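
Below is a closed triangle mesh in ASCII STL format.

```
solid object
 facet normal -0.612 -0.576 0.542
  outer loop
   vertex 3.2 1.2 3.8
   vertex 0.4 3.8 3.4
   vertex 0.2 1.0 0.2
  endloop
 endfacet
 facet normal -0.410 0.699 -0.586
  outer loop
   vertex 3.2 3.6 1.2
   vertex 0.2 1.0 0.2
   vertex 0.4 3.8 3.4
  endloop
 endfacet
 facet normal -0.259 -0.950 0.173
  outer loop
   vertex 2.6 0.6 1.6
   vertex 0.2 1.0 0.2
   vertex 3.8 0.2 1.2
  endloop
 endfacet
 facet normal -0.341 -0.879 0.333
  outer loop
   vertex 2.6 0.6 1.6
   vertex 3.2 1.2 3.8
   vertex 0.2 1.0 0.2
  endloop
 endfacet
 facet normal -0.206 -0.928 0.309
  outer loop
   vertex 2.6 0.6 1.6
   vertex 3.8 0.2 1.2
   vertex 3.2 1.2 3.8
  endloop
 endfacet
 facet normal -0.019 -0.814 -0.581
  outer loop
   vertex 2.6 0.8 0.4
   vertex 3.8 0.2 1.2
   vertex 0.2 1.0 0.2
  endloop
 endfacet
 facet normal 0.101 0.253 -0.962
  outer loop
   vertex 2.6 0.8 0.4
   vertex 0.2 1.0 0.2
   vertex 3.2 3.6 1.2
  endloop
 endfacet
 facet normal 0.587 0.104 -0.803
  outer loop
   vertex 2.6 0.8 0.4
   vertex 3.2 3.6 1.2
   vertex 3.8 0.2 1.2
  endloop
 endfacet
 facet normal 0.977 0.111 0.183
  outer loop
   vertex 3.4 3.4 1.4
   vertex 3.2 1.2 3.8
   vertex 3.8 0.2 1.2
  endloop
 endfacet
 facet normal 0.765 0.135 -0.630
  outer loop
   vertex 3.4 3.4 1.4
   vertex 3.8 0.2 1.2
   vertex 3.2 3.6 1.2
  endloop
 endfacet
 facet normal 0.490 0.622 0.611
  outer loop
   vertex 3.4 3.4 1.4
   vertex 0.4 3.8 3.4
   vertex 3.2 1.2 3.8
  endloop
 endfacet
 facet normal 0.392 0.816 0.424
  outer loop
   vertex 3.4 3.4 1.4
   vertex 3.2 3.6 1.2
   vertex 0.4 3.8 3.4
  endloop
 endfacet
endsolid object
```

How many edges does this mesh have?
18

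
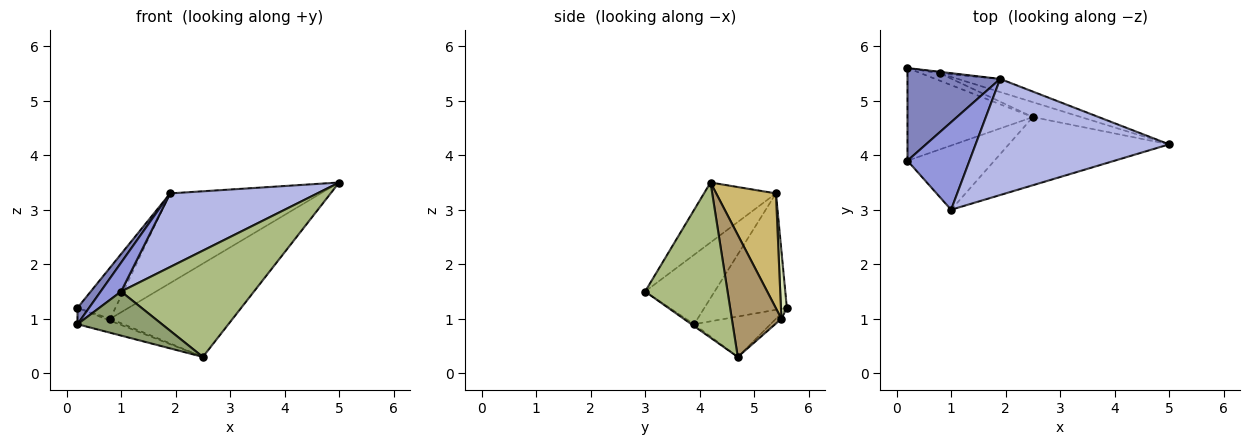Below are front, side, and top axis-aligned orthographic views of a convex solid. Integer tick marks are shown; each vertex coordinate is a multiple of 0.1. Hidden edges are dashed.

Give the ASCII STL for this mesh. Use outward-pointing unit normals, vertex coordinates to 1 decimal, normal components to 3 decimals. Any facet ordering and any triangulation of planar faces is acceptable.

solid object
 facet normal -0.302 0.166 -0.939
  outer loop
   vertex 2.5 4.7 0.3
   vertex 0.2 3.9 0.9
   vertex 0.2 5.6 1.2
  endloop
 endfacet
 facet normal -0.778 -0.109 0.619
  outer loop
   vertex 1.9 5.4 3.3
   vertex 0.2 5.6 1.2
   vertex 0.2 3.9 0.9
  endloop
 endfacet
 facet normal -0.729 -0.214 0.650
  outer loop
   vertex 1.0 3.0 1.5
   vertex 1.9 5.4 3.3
   vertex 0.2 3.9 0.9
  endloop
 endfacet
 facet normal -0.253 -0.518 0.817
  outer loop
   vertex 1.0 3.0 1.5
   vertex 5.0 4.2 3.5
   vertex 1.9 5.4 3.3
  endloop
 endfacet
 facet normal -0.018 -0.566 -0.824
  outer loop
   vertex 1.0 3.0 1.5
   vertex 0.2 3.9 0.9
   vertex 2.5 4.7 0.3
  endloop
 endfacet
 facet normal 0.463 -0.746 -0.478
  outer loop
   vertex 1.0 3.0 1.5
   vertex 2.5 4.7 0.3
   vertex 5.0 4.2 3.5
  endloop
 endfacet
 facet normal -0.271 0.241 -0.932
  outer loop
   vertex 0.8 5.5 1.0
   vertex 2.5 4.7 0.3
   vertex 0.2 5.6 1.2
  endloop
 endfacet
 facet normal 0.154 0.988 -0.031
  outer loop
   vertex 0.8 5.5 1.0
   vertex 0.2 5.6 1.2
   vertex 1.9 5.4 3.3
  endloop
 endfacet
 facet normal 0.371 0.917 -0.147
  outer loop
   vertex 0.8 5.5 1.0
   vertex 5.0 4.2 3.5
   vertex 2.5 4.7 0.3
  endloop
 endfacet
 facet normal 0.365 0.921 -0.135
  outer loop
   vertex 0.8 5.5 1.0
   vertex 1.9 5.4 3.3
   vertex 5.0 4.2 3.5
  endloop
 endfacet
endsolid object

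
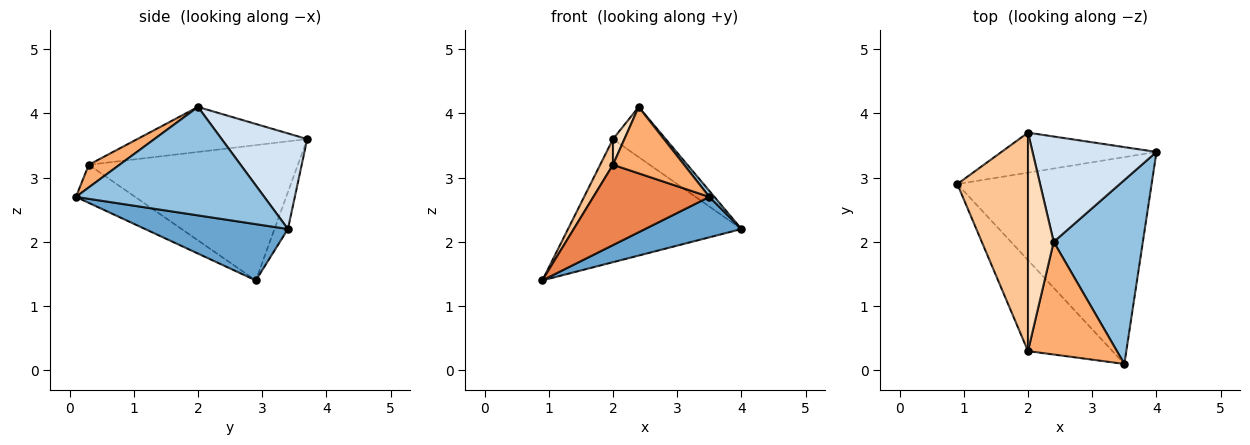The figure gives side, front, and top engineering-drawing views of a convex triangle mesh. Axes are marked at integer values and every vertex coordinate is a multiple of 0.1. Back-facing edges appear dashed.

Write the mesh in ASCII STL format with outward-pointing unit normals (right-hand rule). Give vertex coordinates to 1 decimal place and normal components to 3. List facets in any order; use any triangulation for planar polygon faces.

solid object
 facet normal 0.273 -0.184 -0.944
  outer loop
   vertex 3.5 0.1 2.7
   vertex 0.9 2.9 1.4
   vertex 4.0 3.4 2.2
  endloop
 endfacet
 facet normal 0.772 -0.021 0.635
  outer loop
   vertex 2.4 2.0 4.1
   vertex 3.5 0.1 2.7
   vertex 4.0 3.4 2.2
  endloop
 endfacet
 facet normal -0.073 0.948 -0.308
  outer loop
   vertex 2.0 3.7 3.6
   vertex 4.0 3.4 2.2
   vertex 0.9 2.9 1.4
  endloop
 endfacet
 facet normal 0.572 0.352 0.741
  outer loop
   vertex 2.0 3.7 3.6
   vertex 2.4 2.0 4.1
   vertex 4.0 3.4 2.2
  endloop
 endfacet
 facet normal -0.320 -0.627 -0.710
  outer loop
   vertex 2.0 0.3 3.2
   vertex 0.9 2.9 1.4
   vertex 3.5 0.1 2.7
  endloop
 endfacet
 facet normal 0.214 -0.496 0.841
  outer loop
   vertex 2.0 0.3 3.2
   vertex 3.5 0.1 2.7
   vertex 2.4 2.0 4.1
  endloop
 endfacet
 facet normal -0.885 -0.054 0.462
  outer loop
   vertex 2.0 0.3 3.2
   vertex 2.0 3.7 3.6
   vertex 0.9 2.9 1.4
  endloop
 endfacet
 facet normal -0.867 -0.058 0.495
  outer loop
   vertex 2.0 0.3 3.2
   vertex 2.4 2.0 4.1
   vertex 2.0 3.7 3.6
  endloop
 endfacet
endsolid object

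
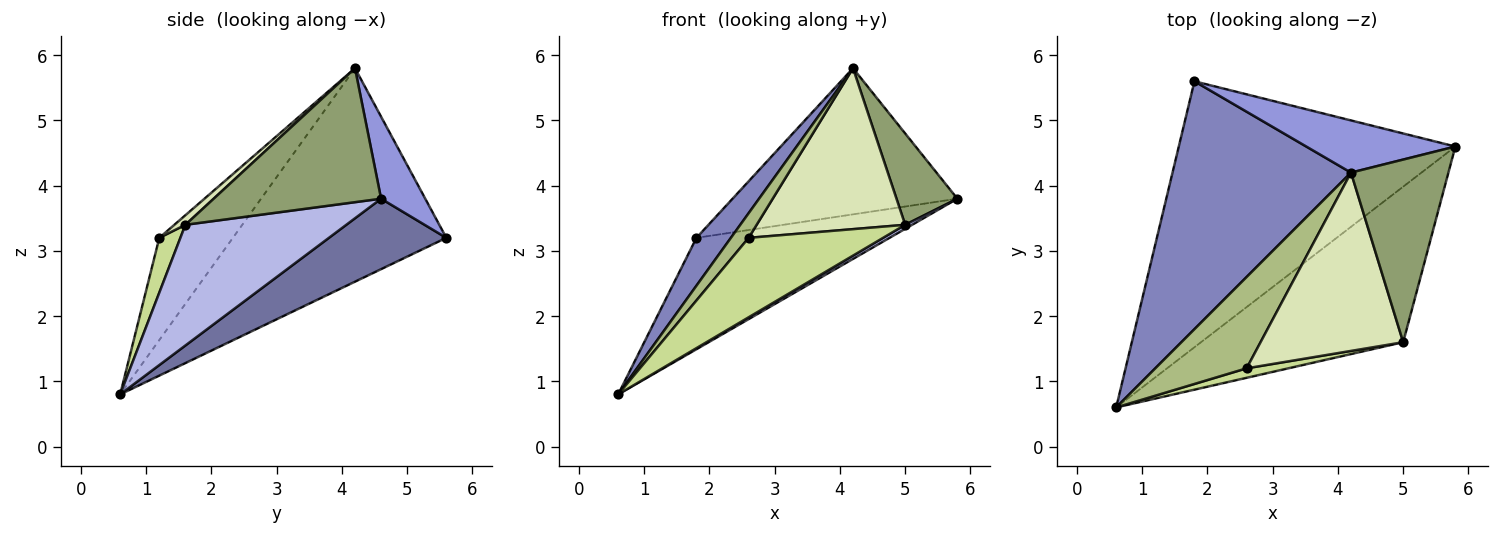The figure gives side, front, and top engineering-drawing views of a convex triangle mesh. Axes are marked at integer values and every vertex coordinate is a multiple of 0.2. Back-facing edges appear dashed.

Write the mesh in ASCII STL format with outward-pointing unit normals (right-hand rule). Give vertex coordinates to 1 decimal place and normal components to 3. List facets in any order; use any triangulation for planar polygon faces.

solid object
 facet normal 0.229 0.376 -0.898
  outer loop
   vertex 1.8 5.6 3.2
   vertex 5.8 4.6 3.8
   vertex 0.6 0.6 0.8
  endloop
 endfacet
 facet normal -0.761 -0.123 0.637
  outer loop
   vertex 4.2 4.2 5.8
   vertex 1.8 5.6 3.2
   vertex 0.6 0.6 0.8
  endloop
 endfacet
 facet normal 0.182 0.926 0.331
  outer loop
   vertex 4.2 4.2 5.8
   vertex 5.8 4.6 3.8
   vertex 1.8 5.6 3.2
  endloop
 endfacet
 facet normal 0.512 -0.022 -0.859
  outer loop
   vertex 5.0 1.6 3.4
   vertex 0.6 0.6 0.8
   vertex 5.8 4.6 3.8
  endloop
 endfacet
 facet normal 0.776 -0.282 0.564
  outer loop
   vertex 5.0 1.6 3.4
   vertex 5.8 4.6 3.8
   vertex 4.2 4.2 5.8
  endloop
 endfacet
 facet normal -0.734 -0.177 0.656
  outer loop
   vertex 2.6 1.2 3.2
   vertex 4.2 4.2 5.8
   vertex 0.6 0.6 0.8
  endloop
 endfacet
 facet normal 0.154 -0.981 0.117
  outer loop
   vertex 2.6 1.2 3.2
   vertex 0.6 0.6 0.8
   vertex 5.0 1.6 3.4
  endloop
 endfacet
 facet normal 0.050 -0.669 0.741
  outer loop
   vertex 2.6 1.2 3.2
   vertex 5.0 1.6 3.4
   vertex 4.2 4.2 5.8
  endloop
 endfacet
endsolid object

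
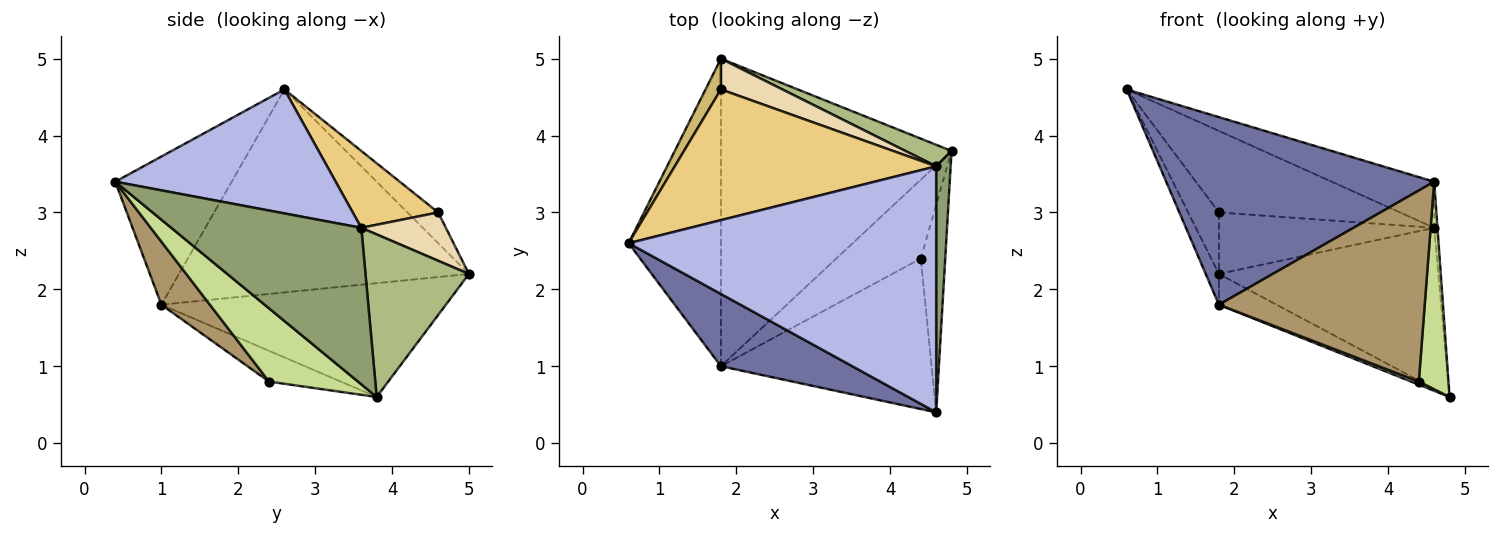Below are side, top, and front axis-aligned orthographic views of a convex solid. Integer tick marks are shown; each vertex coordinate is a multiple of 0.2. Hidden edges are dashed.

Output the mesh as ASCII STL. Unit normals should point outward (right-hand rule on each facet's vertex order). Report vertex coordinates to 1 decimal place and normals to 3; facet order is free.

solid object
 facet normal -0.376 -0.865 0.333
  outer loop
   vertex 1.8 1.0 1.8
   vertex 4.6 0.4 3.4
   vertex 0.6 2.6 4.6
  endloop
 endfacet
 facet normal -0.910 0.041 -0.413
  outer loop
   vertex 1.8 1.0 1.8
   vertex 0.6 2.6 4.6
   vertex 1.8 5.0 2.2
  endloop
 endfacet
 facet normal -0.441 0.089 -0.893
  outer loop
   vertex 1.8 1.0 1.8
   vertex 1.8 5.0 2.2
   vertex 4.8 3.8 0.6
  endloop
 endfacet
 facet normal 0.368 0.171 0.914
  outer loop
   vertex 4.6 3.6 2.8
   vertex 0.6 2.6 4.6
   vertex 4.6 0.4 3.4
  endloop
 endfacet
 facet normal 0.996 0.017 0.092
  outer loop
   vertex 4.6 3.6 2.8
   vertex 4.6 0.4 3.4
   vertex 4.8 3.8 0.6
  endloop
 endfacet
 facet normal 0.423 0.898 0.120
  outer loop
   vertex 4.6 3.6 2.8
   vertex 4.8 3.8 0.6
   vertex 1.8 5.0 2.2
  endloop
 endfacet
 facet normal 0.905 -0.302 -0.302
  outer loop
   vertex 4.4 2.4 0.8
   vertex 4.8 3.8 0.6
   vertex 4.6 0.4 3.4
  endloop
 endfacet
 facet normal -0.342 -0.037 -0.939
  outer loop
   vertex 4.4 2.4 0.8
   vertex 1.8 1.0 1.8
   vertex 4.8 3.8 0.6
  endloop
 endfacet
 facet normal 0.182 -0.773 -0.608
  outer loop
   vertex 4.4 2.4 0.8
   vertex 4.6 0.4 3.4
   vertex 1.8 1.0 1.8
  endloop
 endfacet
 facet normal -0.667 0.667 0.333
  outer loop
   vertex 1.8 4.6 3.0
   vertex 1.8 5.0 2.2
   vertex 0.6 2.6 4.6
  endloop
 endfacet
 facet normal 0.242 0.513 0.823
  outer loop
   vertex 1.8 4.6 3.0
   vertex 0.6 2.6 4.6
   vertex 4.6 3.6 2.8
  endloop
 endfacet
 facet normal 0.332 0.844 0.422
  outer loop
   vertex 1.8 4.6 3.0
   vertex 4.6 3.6 2.8
   vertex 1.8 5.0 2.2
  endloop
 endfacet
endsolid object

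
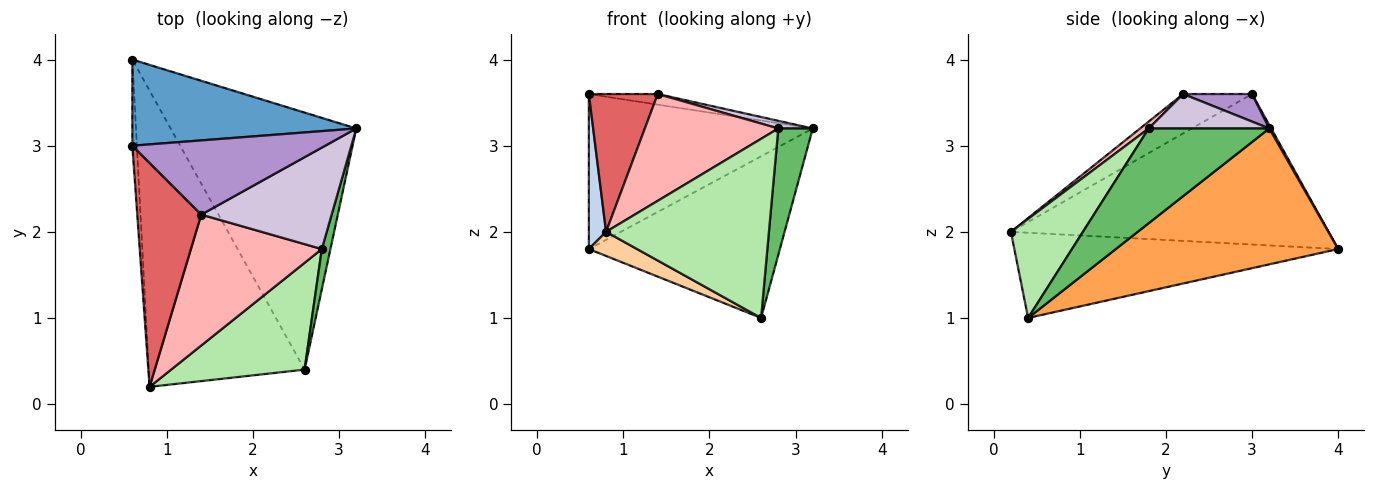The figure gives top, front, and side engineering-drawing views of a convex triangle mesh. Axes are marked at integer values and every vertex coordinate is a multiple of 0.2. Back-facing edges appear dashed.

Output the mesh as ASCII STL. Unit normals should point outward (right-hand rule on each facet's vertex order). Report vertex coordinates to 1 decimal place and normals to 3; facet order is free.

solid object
 facet normal 0.007 0.874 0.486
  outer loop
   vertex 0.6 4.0 1.8
   vertex 0.6 3.0 3.6
   vertex 3.2 3.2 3.2
  endloop
 endfacet
 facet normal -0.998 -0.054 -0.030
  outer loop
   vertex 0.6 4.0 1.8
   vertex 0.8 0.2 2.0
   vertex 0.6 3.0 3.6
  endloop
 endfacet
 facet normal 0.527 0.453 -0.720
  outer loop
   vertex 2.6 0.4 1.0
   vertex 0.6 4.0 1.8
   vertex 3.2 3.2 3.2
  endloop
 endfacet
 facet normal -0.478 -0.071 -0.875
  outer loop
   vertex 2.6 0.4 1.0
   vertex 0.8 0.2 2.0
   vertex 0.6 4.0 1.8
  endloop
 endfacet
 facet normal 0.958 -0.274 0.087
  outer loop
   vertex 2.8 1.8 3.2
   vertex 2.6 0.4 1.0
   vertex 3.2 3.2 3.2
  endloop
 endfacet
 facet normal 0.355 -0.803 0.479
  outer loop
   vertex 2.8 1.8 3.2
   vertex 0.8 0.2 2.0
   vertex 2.6 0.4 1.0
  endloop
 endfacet
 facet normal -0.464 -0.464 0.754
  outer loop
   vertex 1.4 2.2 3.6
   vertex 0.6 3.0 3.6
   vertex 0.8 0.2 2.0
  endloop
 endfacet
 facet normal 0.041 -0.632 0.774
  outer loop
   vertex 1.4 2.2 3.6
   vertex 0.8 0.2 2.0
   vertex 2.8 1.8 3.2
  endloop
 endfacet
 facet normal 0.140 0.140 0.980
  outer loop
   vertex 1.4 2.2 3.6
   vertex 3.2 3.2 3.2
   vertex 0.6 3.0 3.6
  endloop
 endfacet
 facet normal 0.255 -0.073 0.964
  outer loop
   vertex 1.4 2.2 3.6
   vertex 2.8 1.8 3.2
   vertex 3.2 3.2 3.2
  endloop
 endfacet
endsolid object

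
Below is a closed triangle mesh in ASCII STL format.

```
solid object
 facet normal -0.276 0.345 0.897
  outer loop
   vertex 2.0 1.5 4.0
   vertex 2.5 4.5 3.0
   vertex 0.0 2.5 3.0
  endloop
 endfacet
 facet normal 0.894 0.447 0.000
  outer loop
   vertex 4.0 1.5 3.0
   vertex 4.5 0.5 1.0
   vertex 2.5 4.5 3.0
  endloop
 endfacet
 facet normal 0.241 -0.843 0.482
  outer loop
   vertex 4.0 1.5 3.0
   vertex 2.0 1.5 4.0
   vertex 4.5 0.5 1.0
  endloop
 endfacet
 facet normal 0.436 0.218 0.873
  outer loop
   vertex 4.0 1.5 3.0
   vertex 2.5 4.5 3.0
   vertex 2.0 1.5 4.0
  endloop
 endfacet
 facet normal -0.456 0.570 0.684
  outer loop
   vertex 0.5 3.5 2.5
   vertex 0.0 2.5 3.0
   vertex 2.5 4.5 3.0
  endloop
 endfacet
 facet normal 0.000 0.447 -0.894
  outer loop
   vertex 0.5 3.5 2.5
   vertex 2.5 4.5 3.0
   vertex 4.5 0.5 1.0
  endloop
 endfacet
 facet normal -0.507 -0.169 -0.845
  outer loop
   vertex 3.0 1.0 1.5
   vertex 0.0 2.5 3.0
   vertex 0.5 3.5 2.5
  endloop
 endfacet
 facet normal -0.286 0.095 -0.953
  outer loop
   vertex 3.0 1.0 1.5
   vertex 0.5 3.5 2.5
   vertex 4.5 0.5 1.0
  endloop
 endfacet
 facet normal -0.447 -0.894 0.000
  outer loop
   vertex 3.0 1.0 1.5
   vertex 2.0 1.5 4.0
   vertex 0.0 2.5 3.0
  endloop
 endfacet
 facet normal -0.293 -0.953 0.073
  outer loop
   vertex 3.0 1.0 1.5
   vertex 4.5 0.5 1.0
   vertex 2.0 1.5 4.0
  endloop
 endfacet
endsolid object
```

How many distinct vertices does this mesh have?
7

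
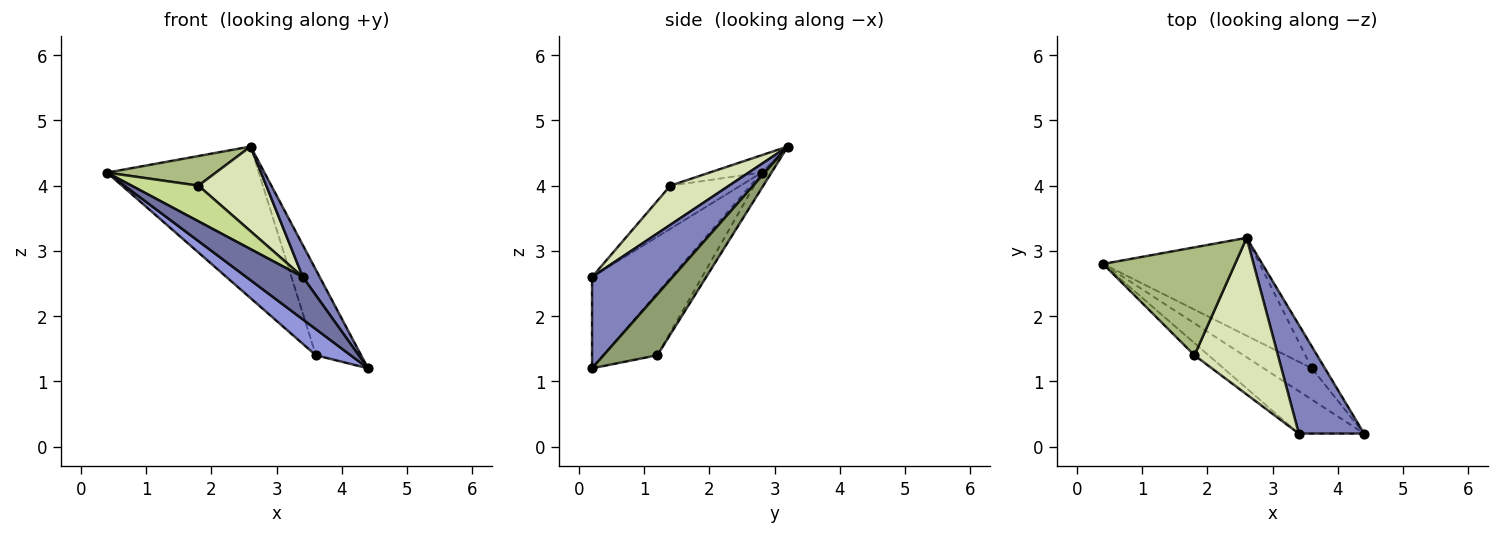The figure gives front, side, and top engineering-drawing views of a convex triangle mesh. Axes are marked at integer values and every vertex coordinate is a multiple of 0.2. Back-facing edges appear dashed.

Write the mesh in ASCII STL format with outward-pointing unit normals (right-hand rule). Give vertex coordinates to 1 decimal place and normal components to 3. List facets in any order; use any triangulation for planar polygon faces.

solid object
 facet normal -0.704 -0.503 -0.503
  outer loop
   vertex 3.4 0.2 2.6
   vertex 0.4 2.8 4.2
   vertex 4.4 0.2 1.2
  endloop
 endfacet
 facet normal 0.802 -0.168 0.573
  outer loop
   vertex 3.4 0.2 2.6
   vertex 4.4 0.2 1.2
   vertex 2.6 3.2 4.6
  endloop
 endfacet
 facet normal -0.704 -0.454 -0.545
  outer loop
   vertex 3.6 1.2 1.4
   vertex 4.4 0.2 1.2
   vertex 0.4 2.8 4.2
  endloop
 endfacet
 facet normal -0.054 0.839 -0.541
  outer loop
   vertex 3.6 1.2 1.4
   vertex 0.4 2.8 4.2
   vertex 2.6 3.2 4.6
  endloop
 endfacet
 facet normal 0.755 0.636 -0.162
  outer loop
   vertex 3.6 1.2 1.4
   vertex 2.6 3.2 4.6
   vertex 4.4 0.2 1.2
  endloop
 endfacet
 facet normal -0.126 -0.263 0.957
  outer loop
   vertex 1.8 1.4 4.0
   vertex 2.6 3.2 4.6
   vertex 0.4 2.8 4.2
  endloop
 endfacet
 facet normal -0.704 -0.672 -0.229
  outer loop
   vertex 1.8 1.4 4.0
   vertex 0.4 2.8 4.2
   vertex 3.4 0.2 2.6
  endloop
 endfacet
 facet normal 0.381 -0.440 0.813
  outer loop
   vertex 1.8 1.4 4.0
   vertex 3.4 0.2 2.6
   vertex 2.6 3.2 4.6
  endloop
 endfacet
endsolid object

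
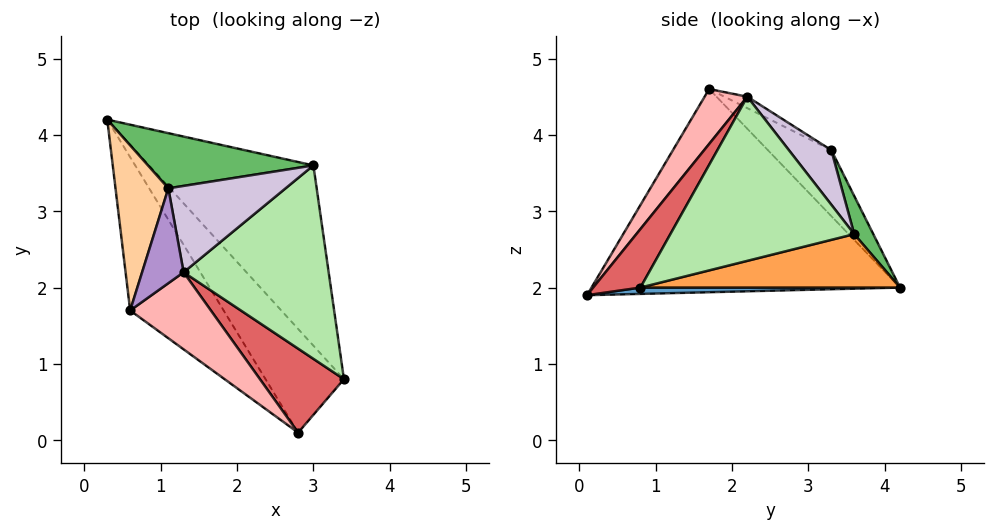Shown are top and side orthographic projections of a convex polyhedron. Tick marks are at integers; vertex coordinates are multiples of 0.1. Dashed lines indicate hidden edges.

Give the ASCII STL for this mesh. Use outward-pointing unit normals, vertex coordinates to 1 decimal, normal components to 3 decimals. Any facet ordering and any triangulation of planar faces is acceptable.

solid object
 facet normal 0.080 0.073 -0.994
  outer loop
   vertex 2.8 0.1 1.9
   vertex 0.3 4.2 2.0
   vertex 3.4 0.8 2.0
  endloop
 endfacet
 facet normal -0.798 -0.478 -0.367
  outer loop
   vertex 2.8 0.1 1.9
   vertex 0.6 1.7 4.6
   vertex 0.3 4.2 2.0
  endloop
 endfacet
 facet normal 0.298 0.271 -0.915
  outer loop
   vertex 3.0 3.6 2.7
   vertex 3.4 0.8 2.0
   vertex 0.3 4.2 2.0
  endloop
 endfacet
 facet normal -0.682 0.486 0.546
  outer loop
   vertex 1.1 3.3 3.8
   vertex 0.3 4.2 2.0
   vertex 0.6 1.7 4.6
  endloop
 endfacet
 facet normal 0.095 0.907 0.411
  outer loop
   vertex 1.1 3.3 3.8
   vertex 3.0 3.6 2.7
   vertex 0.3 4.2 2.0
  endloop
 endfacet
 facet normal 0.748 -0.058 0.661
  outer loop
   vertex 1.3 2.2 4.5
   vertex 3.4 0.8 2.0
   vertex 3.0 3.6 2.7
  endloop
 endfacet
 facet normal 0.489 -0.519 0.701
  outer loop
   vertex 1.3 2.2 4.5
   vertex 2.8 0.1 1.9
   vertex 3.4 0.8 2.0
  endloop
 endfacet
 facet normal 0.478 -0.528 0.702
  outer loop
   vertex 1.3 2.2 4.5
   vertex 0.6 1.7 4.6
   vertex 2.8 0.1 1.9
  endloop
 endfacet
 facet normal -0.232 0.492 0.839
  outer loop
   vertex 1.3 2.2 4.5
   vertex 1.1 3.3 3.8
   vertex 0.6 1.7 4.6
  endloop
 endfacet
 facet normal 0.353 0.547 0.759
  outer loop
   vertex 1.3 2.2 4.5
   vertex 3.0 3.6 2.7
   vertex 1.1 3.3 3.8
  endloop
 endfacet
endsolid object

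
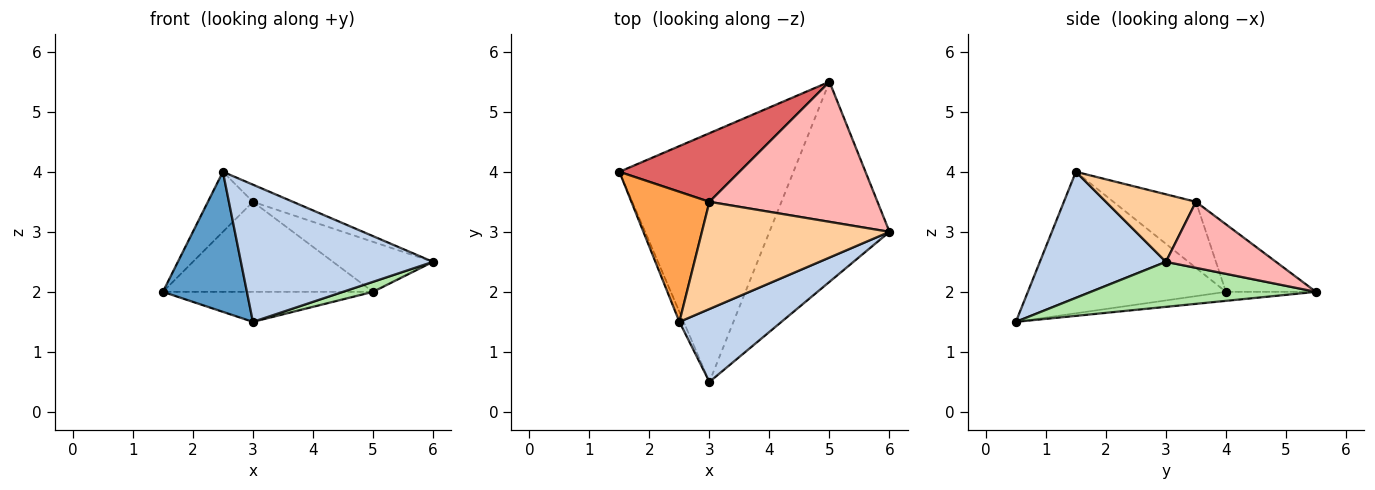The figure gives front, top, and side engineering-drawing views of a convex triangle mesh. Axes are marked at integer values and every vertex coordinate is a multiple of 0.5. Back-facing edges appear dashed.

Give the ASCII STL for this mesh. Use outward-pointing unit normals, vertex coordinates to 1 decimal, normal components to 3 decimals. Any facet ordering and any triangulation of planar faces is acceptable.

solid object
 facet normal -0.920 -0.390 -0.028
  outer loop
   vertex 2.5 1.5 4.0
   vertex 1.5 4.0 2.0
   vertex 3.0 0.5 1.5
  endloop
 endfacet
 facet normal 0.501 -0.764 0.406
  outer loop
   vertex 2.5 1.5 4.0
   vertex 3.0 0.5 1.5
   vertex 6.0 3.0 2.5
  endloop
 endfacet
 facet normal -0.609 0.332 0.720
  outer loop
   vertex 3.0 3.5 3.5
   vertex 1.5 4.0 2.0
   vertex 2.5 1.5 4.0
  endloop
 endfacet
 facet normal 0.335 0.149 0.930
  outer loop
   vertex 3.0 3.5 3.5
   vertex 2.5 1.5 4.0
   vertex 6.0 3.0 2.5
  endloop
 endfacet
 facet normal -0.051 0.120 -0.991
  outer loop
   vertex 5.0 5.5 2.0
   vertex 3.0 0.5 1.5
   vertex 1.5 4.0 2.0
  endloop
 endfacet
 facet normal 0.351 -0.047 -0.935
  outer loop
   vertex 5.0 5.5 2.0
   vertex 6.0 3.0 2.5
   vertex 3.0 0.5 1.5
  endloop
 endfacet
 facet normal -0.323 0.753 0.574
  outer loop
   vertex 5.0 5.5 2.0
   vertex 1.5 4.0 2.0
   vertex 3.0 3.5 3.5
  endloop
 endfacet
 facet normal 0.347 0.315 0.883
  outer loop
   vertex 5.0 5.5 2.0
   vertex 3.0 3.5 3.5
   vertex 6.0 3.0 2.5
  endloop
 endfacet
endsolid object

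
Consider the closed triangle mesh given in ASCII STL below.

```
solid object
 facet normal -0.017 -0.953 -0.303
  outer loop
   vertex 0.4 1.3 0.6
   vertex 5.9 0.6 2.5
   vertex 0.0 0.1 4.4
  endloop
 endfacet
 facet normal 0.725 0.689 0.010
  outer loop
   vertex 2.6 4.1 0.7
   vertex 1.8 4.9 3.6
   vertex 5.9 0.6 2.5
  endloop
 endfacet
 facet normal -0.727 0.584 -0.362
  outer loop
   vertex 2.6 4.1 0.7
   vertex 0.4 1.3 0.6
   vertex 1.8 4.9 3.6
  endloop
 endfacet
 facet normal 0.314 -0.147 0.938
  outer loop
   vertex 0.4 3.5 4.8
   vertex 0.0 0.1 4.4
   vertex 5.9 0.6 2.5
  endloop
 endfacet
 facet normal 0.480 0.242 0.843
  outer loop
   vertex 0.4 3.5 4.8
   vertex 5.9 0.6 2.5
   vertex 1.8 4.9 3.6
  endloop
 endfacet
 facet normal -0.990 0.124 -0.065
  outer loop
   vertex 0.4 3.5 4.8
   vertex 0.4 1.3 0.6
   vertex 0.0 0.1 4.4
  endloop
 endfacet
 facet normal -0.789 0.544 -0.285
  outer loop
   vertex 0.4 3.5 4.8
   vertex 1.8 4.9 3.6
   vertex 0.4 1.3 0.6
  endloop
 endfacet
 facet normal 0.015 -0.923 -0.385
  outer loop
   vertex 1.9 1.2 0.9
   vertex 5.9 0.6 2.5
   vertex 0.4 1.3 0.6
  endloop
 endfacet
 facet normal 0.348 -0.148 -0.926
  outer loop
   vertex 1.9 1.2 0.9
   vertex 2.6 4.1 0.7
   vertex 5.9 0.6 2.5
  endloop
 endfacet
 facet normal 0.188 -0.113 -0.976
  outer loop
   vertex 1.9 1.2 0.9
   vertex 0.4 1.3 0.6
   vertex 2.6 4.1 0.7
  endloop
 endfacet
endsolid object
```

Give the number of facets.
10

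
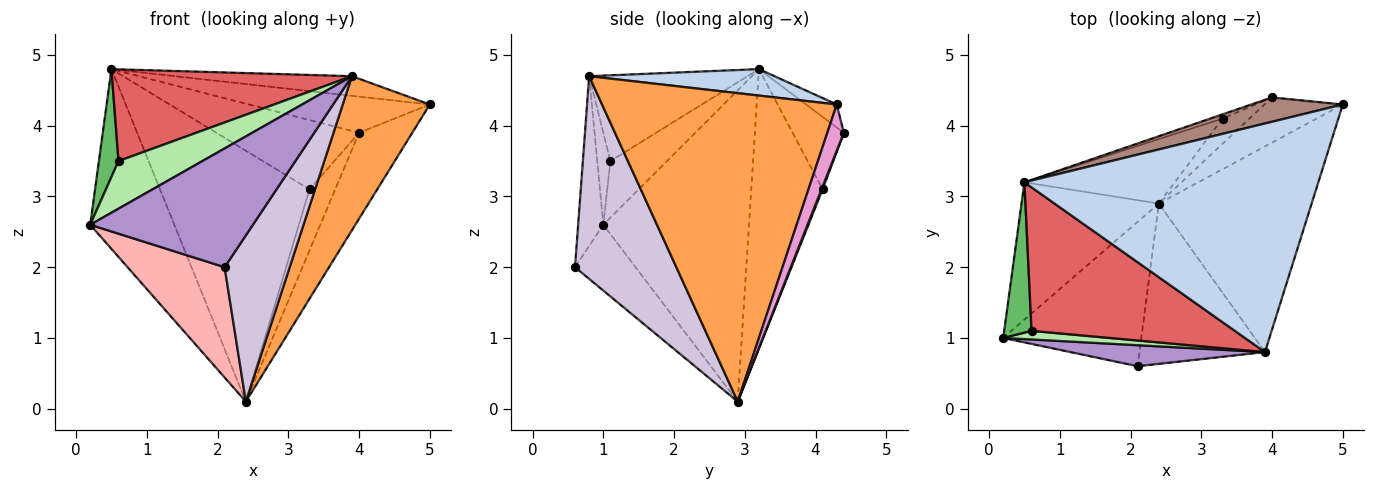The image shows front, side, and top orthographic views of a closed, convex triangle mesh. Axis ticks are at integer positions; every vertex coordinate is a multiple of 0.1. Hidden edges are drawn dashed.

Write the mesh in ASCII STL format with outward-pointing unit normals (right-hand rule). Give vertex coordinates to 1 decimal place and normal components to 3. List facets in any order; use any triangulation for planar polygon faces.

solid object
 facet normal -0.809 0.467 -0.357
  outer loop
   vertex 2.4 2.9 0.1
   vertex 0.2 1.0 2.6
   vertex 0.5 3.2 4.8
  endloop
 endfacet
 facet normal 0.089 0.085 0.992
  outer loop
   vertex 3.9 0.8 4.7
   vertex 5.0 4.3 4.3
   vertex 0.5 3.2 4.8
  endloop
 endfacet
 facet normal 0.850 -0.315 -0.421
  outer loop
   vertex 3.9 0.8 4.7
   vertex 2.4 2.9 0.1
   vertex 5.0 4.3 4.3
  endloop
 endfacet
 facet normal -0.420 0.879 -0.226
  outer loop
   vertex 3.3 4.1 3.1
   vertex 2.4 2.9 0.1
   vertex 0.5 3.2 4.8
  endloop
 endfacet
 facet normal -0.860 -0.298 0.415
  outer loop
   vertex 0.6 1.1 3.5
   vertex 0.5 3.2 4.8
   vertex 0.2 1.0 2.6
  endloop
 endfacet
 facet normal -0.152 -0.973 0.176
  outer loop
   vertex 0.6 1.1 3.5
   vertex 0.2 1.0 2.6
   vertex 3.9 0.8 4.7
  endloop
 endfacet
 facet normal -0.335 -0.507 0.794
  outer loop
   vertex 0.6 1.1 3.5
   vertex 3.9 0.8 4.7
   vertex 0.5 3.2 4.8
  endloop
 endfacet
 facet normal -0.354 -0.568 -0.743
  outer loop
   vertex 2.1 0.6 2.0
   vertex 0.2 1.0 2.6
   vertex 2.4 2.9 0.1
  endloop
 endfacet
 facet normal -0.150 -0.973 0.172
  outer loop
   vertex 2.1 0.6 2.0
   vertex 3.9 0.8 4.7
   vertex 0.2 1.0 2.6
  endloop
 endfacet
 facet normal 0.746 -0.479 -0.462
  outer loop
   vertex 2.1 0.6 2.0
   vertex 2.4 2.9 0.1
   vertex 3.9 0.8 4.7
  endloop
 endfacet
 facet normal -0.139 0.821 0.553
  outer loop
   vertex 4.0 4.4 3.9
   vertex 0.5 3.2 4.8
   vertex 5.0 4.3 4.3
  endloop
 endfacet
 facet normal -0.337 0.940 -0.058
  outer loop
   vertex 4.0 4.4 3.9
   vertex 3.3 4.1 3.1
   vertex 0.5 3.2 4.8
  endloop
 endfacet
 facet normal 0.265 0.854 -0.448
  outer loop
   vertex 4.0 4.4 3.9
   vertex 5.0 4.3 4.3
   vertex 2.4 2.9 0.1
  endloop
 endfacet
 facet normal 0.040 0.924 -0.381
  outer loop
   vertex 4.0 4.4 3.9
   vertex 2.4 2.9 0.1
   vertex 3.3 4.1 3.1
  endloop
 endfacet
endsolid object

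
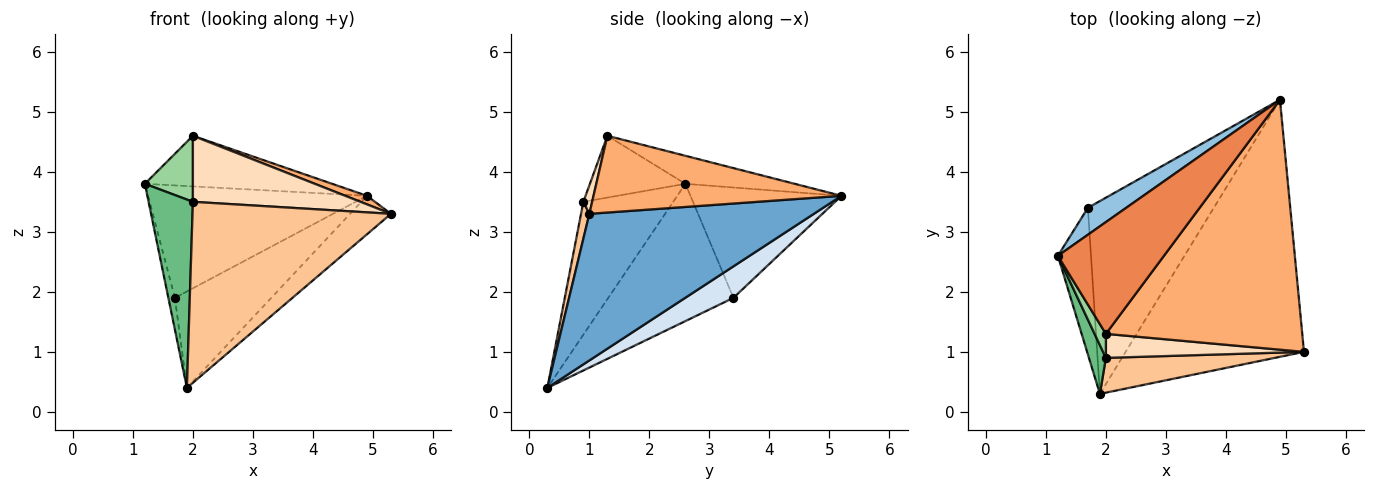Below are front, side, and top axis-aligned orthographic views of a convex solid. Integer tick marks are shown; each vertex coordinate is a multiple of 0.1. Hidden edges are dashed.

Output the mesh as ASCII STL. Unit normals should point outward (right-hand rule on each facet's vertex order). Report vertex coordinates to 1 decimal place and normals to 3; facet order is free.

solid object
 facet normal 0.631 0.115 -0.767
  outer loop
   vertex 1.9 0.3 0.4
   vertex 4.9 5.2 3.6
   vertex 5.3 1.0 3.3
  endloop
 endfacet
 facet normal -0.557 0.808 0.193
  outer loop
   vertex 1.7 3.4 1.9
   vertex 1.2 2.6 3.8
   vertex 4.9 5.2 3.6
  endloop
 endfacet
 facet normal -0.971 0.051 -0.234
  outer loop
   vertex 1.7 3.4 1.9
   vertex 1.9 0.3 0.4
   vertex 1.2 2.6 3.8
  endloop
 endfacet
 facet normal 0.218 0.436 -0.873
  outer loop
   vertex 1.7 3.4 1.9
   vertex 4.9 5.2 3.6
   vertex 1.9 0.3 0.4
  endloop
 endfacet
 facet normal -0.234 0.401 0.886
  outer loop
   vertex 2.0 1.3 4.6
   vertex 4.9 5.2 3.6
   vertex 1.2 2.6 3.8
  endloop
 endfacet
 facet normal 0.364 -0.032 0.931
  outer loop
   vertex 2.0 1.3 4.6
   vertex 5.3 1.0 3.3
   vertex 4.9 5.2 3.6
  endloop
 endfacet
 facet normal 0.041 -0.981 0.189
  outer loop
   vertex 2.0 0.9 3.5
   vertex 1.9 0.3 0.4
   vertex 5.3 1.0 3.3
  endloop
 endfacet
 facet normal 0.049 -0.939 0.341
  outer loop
   vertex 2.0 0.9 3.5
   vertex 5.3 1.0 3.3
   vertex 2.0 1.3 4.6
  endloop
 endfacet
 facet normal -0.891 -0.439 0.114
  outer loop
   vertex 2.0 0.9 3.5
   vertex 1.2 2.6 3.8
   vertex 1.9 0.3 0.4
  endloop
 endfacet
 facet normal -0.882 -0.443 0.161
  outer loop
   vertex 2.0 0.9 3.5
   vertex 2.0 1.3 4.6
   vertex 1.2 2.6 3.8
  endloop
 endfacet
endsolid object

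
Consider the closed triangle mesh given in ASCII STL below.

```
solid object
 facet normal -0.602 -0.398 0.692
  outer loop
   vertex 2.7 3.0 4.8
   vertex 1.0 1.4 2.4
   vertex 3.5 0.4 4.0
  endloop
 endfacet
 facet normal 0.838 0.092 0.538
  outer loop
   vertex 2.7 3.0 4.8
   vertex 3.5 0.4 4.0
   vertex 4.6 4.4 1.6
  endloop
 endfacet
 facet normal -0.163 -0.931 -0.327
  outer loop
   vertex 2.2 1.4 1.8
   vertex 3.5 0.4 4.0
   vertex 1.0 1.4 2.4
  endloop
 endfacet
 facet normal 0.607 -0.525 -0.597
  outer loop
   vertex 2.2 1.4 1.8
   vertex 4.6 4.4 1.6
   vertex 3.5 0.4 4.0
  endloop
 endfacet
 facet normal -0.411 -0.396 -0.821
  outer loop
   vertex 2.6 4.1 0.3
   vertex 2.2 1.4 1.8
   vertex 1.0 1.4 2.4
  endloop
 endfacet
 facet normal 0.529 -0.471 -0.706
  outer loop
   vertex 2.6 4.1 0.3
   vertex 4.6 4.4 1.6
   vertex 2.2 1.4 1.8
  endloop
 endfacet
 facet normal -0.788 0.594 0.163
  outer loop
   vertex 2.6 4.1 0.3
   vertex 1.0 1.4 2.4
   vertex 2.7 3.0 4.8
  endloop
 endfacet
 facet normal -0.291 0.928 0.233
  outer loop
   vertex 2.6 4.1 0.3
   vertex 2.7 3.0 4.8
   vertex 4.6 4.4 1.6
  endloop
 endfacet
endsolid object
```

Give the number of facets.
8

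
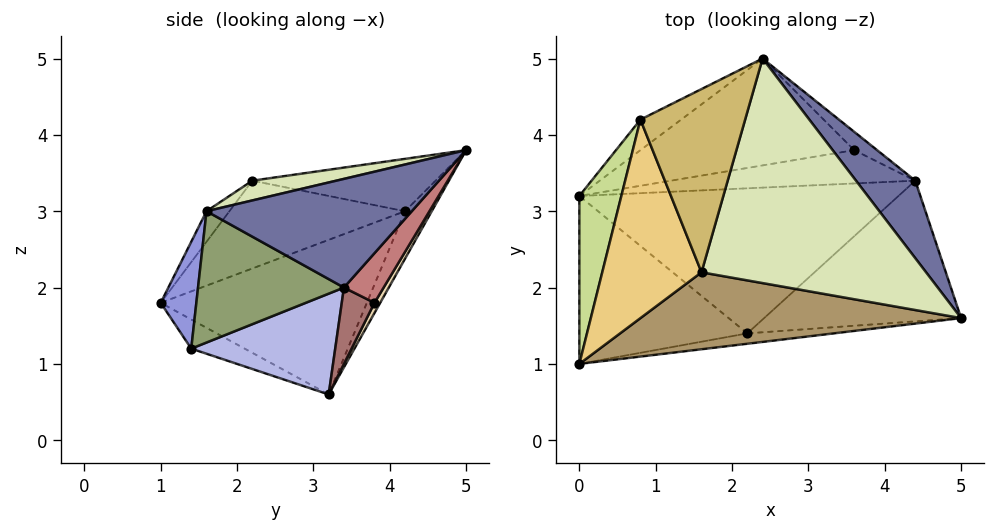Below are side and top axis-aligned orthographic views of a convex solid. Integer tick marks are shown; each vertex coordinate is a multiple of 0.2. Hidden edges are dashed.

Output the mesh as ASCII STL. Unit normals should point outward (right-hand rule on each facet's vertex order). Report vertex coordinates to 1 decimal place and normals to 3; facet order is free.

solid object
 facet normal 0.766 0.488 0.418
  outer loop
   vertex 4.4 3.4 2.0
   vertex 2.4 5.0 3.8
   vertex 5.0 1.6 3.0
  endloop
 endfacet
 facet normal -0.151 -0.473 -0.868
  outer loop
   vertex 2.2 1.4 1.2
   vertex 0.0 1.0 1.8
   vertex 0.0 3.2 0.6
  endloop
 endfacet
 facet normal 0.146 -0.982 -0.118
  outer loop
   vertex 2.2 1.4 1.2
   vertex 5.0 1.6 3.0
   vertex 0.0 1.0 1.8
  endloop
 endfacet
 facet normal 0.301 0.050 -0.952
  outer loop
   vertex 2.2 1.4 1.2
   vertex 0.0 3.2 0.6
   vertex 4.4 3.4 2.0
  endloop
 endfacet
 facet normal 0.535 -0.267 -0.802
  outer loop
   vertex 2.2 1.4 1.2
   vertex 4.4 3.4 2.0
   vertex 5.0 1.6 3.0
  endloop
 endfacet
 facet normal -0.318 0.908 -0.272
  outer loop
   vertex 0.8 4.2 3.0
   vertex 2.4 5.0 3.8
   vertex 0.0 3.2 0.6
  endloop
 endfacet
 facet normal -0.955 0.142 0.259
  outer loop
   vertex 0.8 4.2 3.0
   vertex 0.0 3.2 0.6
   vertex 0.0 1.0 1.8
  endloop
 endfacet
 facet normal 0.086 -0.165 0.982
  outer loop
   vertex 1.6 2.2 3.4
   vertex 5.0 1.6 3.0
   vertex 2.4 5.0 3.8
  endloop
 endfacet
 facet normal -0.061 -0.768 0.637
  outer loop
   vertex 1.6 2.2 3.4
   vertex 0.0 1.0 1.8
   vertex 5.0 1.6 3.0
  endloop
 endfacet
 facet normal -0.447 0.000 0.894
  outer loop
   vertex 1.6 2.2 3.4
   vertex 2.4 5.0 3.8
   vertex 0.8 4.2 3.0
  endloop
 endfacet
 facet normal -0.658 -0.114 0.744
  outer loop
   vertex 1.6 2.2 3.4
   vertex 0.8 4.2 3.0
   vertex 0.0 1.0 1.8
  endloop
 endfacet
 facet normal 0.024 0.864 -0.504
  outer loop
   vertex 3.6 3.8 1.8
   vertex 0.0 3.2 0.6
   vertex 2.4 5.0 3.8
  endloop
 endfacet
 facet normal 0.296 0.118 -0.948
  outer loop
   vertex 3.6 3.8 1.8
   vertex 4.4 3.4 2.0
   vertex 0.0 3.2 0.6
  endloop
 endfacet
 facet normal 0.480 0.849 -0.221
  outer loop
   vertex 3.6 3.8 1.8
   vertex 2.4 5.0 3.8
   vertex 4.4 3.4 2.0
  endloop
 endfacet
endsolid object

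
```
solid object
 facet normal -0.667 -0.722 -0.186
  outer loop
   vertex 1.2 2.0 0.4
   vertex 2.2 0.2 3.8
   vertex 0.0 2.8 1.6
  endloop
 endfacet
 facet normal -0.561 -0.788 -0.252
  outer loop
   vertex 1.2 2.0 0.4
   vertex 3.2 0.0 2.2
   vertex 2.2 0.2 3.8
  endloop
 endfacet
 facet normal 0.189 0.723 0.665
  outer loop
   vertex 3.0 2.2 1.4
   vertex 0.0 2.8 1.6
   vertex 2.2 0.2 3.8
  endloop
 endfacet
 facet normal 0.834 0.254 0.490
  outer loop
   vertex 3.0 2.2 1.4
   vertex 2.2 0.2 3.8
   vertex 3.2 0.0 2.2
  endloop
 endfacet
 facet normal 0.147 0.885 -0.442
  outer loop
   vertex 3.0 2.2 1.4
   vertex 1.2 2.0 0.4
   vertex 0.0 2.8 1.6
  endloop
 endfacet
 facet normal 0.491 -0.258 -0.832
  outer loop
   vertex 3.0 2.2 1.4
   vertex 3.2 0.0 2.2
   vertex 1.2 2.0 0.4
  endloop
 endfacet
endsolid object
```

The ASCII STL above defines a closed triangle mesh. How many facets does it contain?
6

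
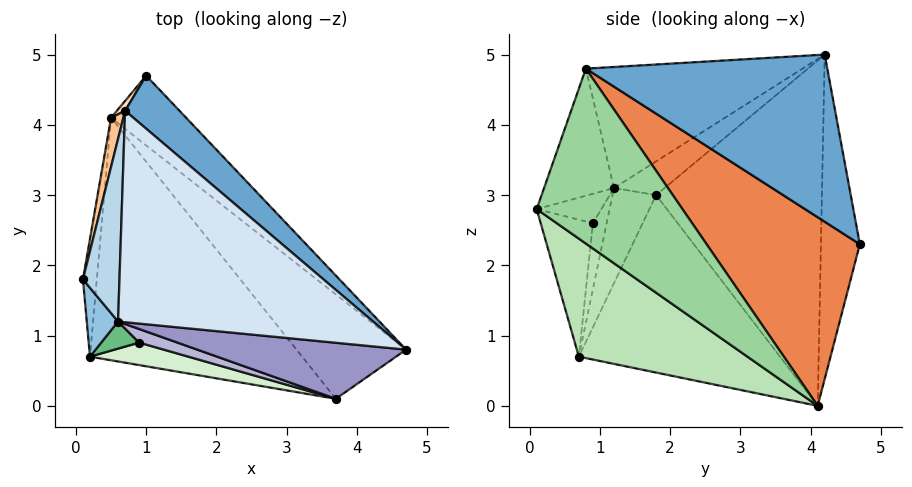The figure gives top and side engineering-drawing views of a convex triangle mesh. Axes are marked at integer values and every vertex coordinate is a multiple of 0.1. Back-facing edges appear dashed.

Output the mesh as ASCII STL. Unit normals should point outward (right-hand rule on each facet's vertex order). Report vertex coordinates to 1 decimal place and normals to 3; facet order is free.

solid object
 facet normal 0.639 0.740 0.208
  outer loop
   vertex 0.7 4.2 5.0
   vertex 4.7 0.8 4.8
   vertex 1.0 4.7 2.3
  endloop
 endfacet
 facet normal -0.764 -0.595 0.251
  outer loop
   vertex 0.6 1.2 3.1
   vertex 0.1 1.8 3.0
   vertex 0.2 0.7 0.7
  endloop
 endfacet
 facet normal -0.620 -0.405 0.672
  outer loop
   vertex 0.6 1.2 3.1
   vertex 0.7 4.2 5.0
   vertex 0.1 1.8 3.0
  endloop
 endfacet
 facet normal -0.375 -0.487 0.789
  outer loop
   vertex 0.6 1.2 3.1
   vertex 4.7 0.8 4.8
   vertex 0.7 4.2 5.0
  endloop
 endfacet
 facet normal 0.781 0.542 -0.311
  outer loop
   vertex 0.5 4.1 0.0
   vertex 1.0 4.7 2.3
   vertex 4.7 0.8 4.8
  endloop
 endfacet
 facet normal -0.994 0.072 -0.078
  outer loop
   vertex 0.5 4.1 0.0
   vertex 0.2 0.7 0.7
   vertex 0.1 1.8 3.0
  endloop
 endfacet
 facet normal -0.976 0.215 0.035
  outer loop
   vertex 0.5 4.1 0.0
   vertex 0.1 1.8 3.0
   vertex 0.7 4.2 5.0
  endloop
 endfacet
 facet normal -0.805 0.593 0.020
  outer loop
   vertex 0.5 4.1 0.0
   vertex 0.7 4.2 5.0
   vertex 1.0 4.7 2.3
  endloop
 endfacet
 facet normal -0.440 -0.862 0.253
  outer loop
   vertex 0.9 0.9 2.6
   vertex 0.6 1.2 3.1
   vertex 0.2 0.7 0.7
  endloop
 endfacet
 facet normal 0.810 0.293 -0.508
  outer loop
   vertex 3.7 0.1 2.8
   vertex 0.5 4.1 0.0
   vertex 4.7 0.8 4.8
  endloop
 endfacet
 facet normal 0.474 -0.217 -0.853
  outer loop
   vertex 3.7 0.1 2.8
   vertex 0.2 0.7 0.7
   vertex 0.5 4.1 0.0
  endloop
 endfacet
 facet normal -0.282 -0.938 0.203
  outer loop
   vertex 3.7 0.1 2.8
   vertex 0.9 0.9 2.6
   vertex 0.2 0.7 0.7
  endloop
 endfacet
 facet normal -0.264 -0.862 0.433
  outer loop
   vertex 3.7 0.1 2.8
   vertex 4.7 0.8 4.8
   vertex 0.6 1.2 3.1
  endloop
 endfacet
 facet normal -0.280 -0.888 0.365
  outer loop
   vertex 3.7 0.1 2.8
   vertex 0.6 1.2 3.1
   vertex 0.9 0.9 2.6
  endloop
 endfacet
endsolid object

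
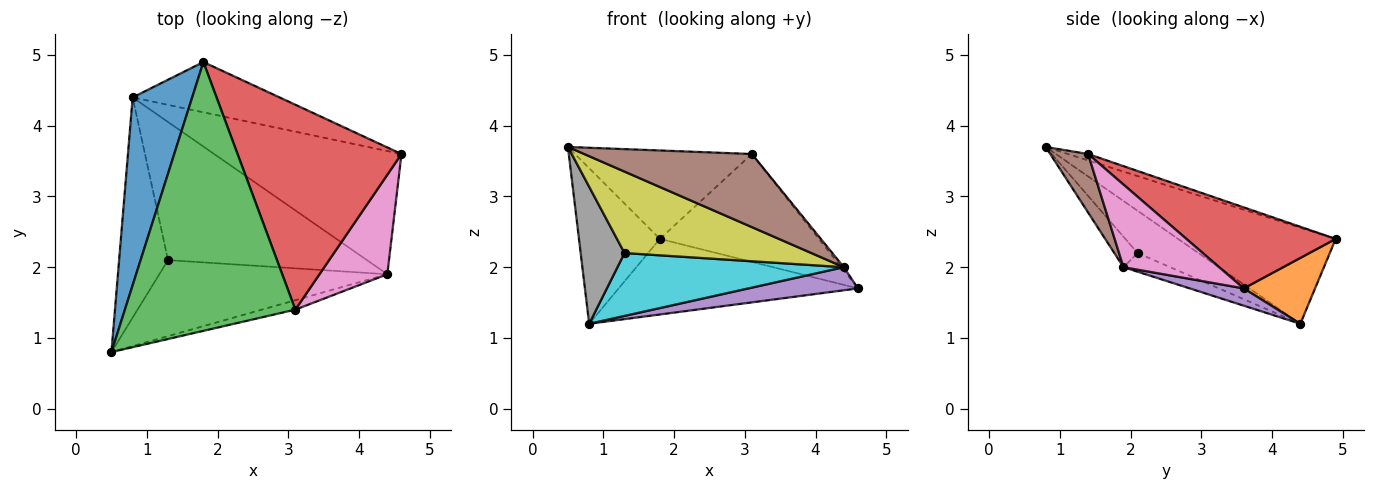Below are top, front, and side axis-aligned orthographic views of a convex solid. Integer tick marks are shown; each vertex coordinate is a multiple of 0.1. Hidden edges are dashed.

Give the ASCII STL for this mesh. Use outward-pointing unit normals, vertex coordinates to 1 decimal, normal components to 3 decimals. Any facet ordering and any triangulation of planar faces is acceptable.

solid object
 facet normal -0.779 0.400 0.483
  outer loop
   vertex 1.8 4.9 2.4
   vertex 0.8 4.4 1.2
   vertex 0.5 0.8 3.7
  endloop
 endfacet
 facet normal 0.241 0.808 -0.537
  outer loop
   vertex 1.8 4.9 2.4
   vertex 4.6 3.6 1.7
   vertex 0.8 4.4 1.2
  endloop
 endfacet
 facet normal -0.036 0.312 0.949
  outer loop
   vertex 3.1 1.4 3.6
   vertex 1.8 4.9 2.4
   vertex 0.5 0.8 3.7
  endloop
 endfacet
 facet normal 0.401 0.427 0.811
  outer loop
   vertex 3.1 1.4 3.6
   vertex 4.6 3.6 1.7
   vertex 1.8 4.9 2.4
  endloop
 endfacet
 facet normal 0.090 -0.183 -0.979
  outer loop
   vertex 4.4 1.9 2.0
   vertex 0.8 4.4 1.2
   vertex 4.6 3.6 1.7
  endloop
 endfacet
 facet normal 0.219 -0.968 -0.125
  outer loop
   vertex 4.4 1.9 2.0
   vertex 3.1 1.4 3.6
   vertex 0.5 0.8 3.7
  endloop
 endfacet
 facet normal 0.773 0.021 0.634
  outer loop
   vertex 4.4 1.9 2.0
   vertex 4.6 3.6 1.7
   vertex 3.1 1.4 3.6
  endloop
 endfacet
 facet normal -0.591 -0.426 -0.685
  outer loop
   vertex 1.3 2.1 2.2
   vertex 0.5 0.8 3.7
   vertex 0.8 4.4 1.2
  endloop
 endfacet
 facet normal -0.091 -0.728 -0.679
  outer loop
   vertex 1.3 2.1 2.2
   vertex 4.4 1.9 2.0
   vertex 0.5 0.8 3.7
  endloop
 endfacet
 facet normal -0.085 -0.413 -0.907
  outer loop
   vertex 1.3 2.1 2.2
   vertex 0.8 4.4 1.2
   vertex 4.4 1.9 2.0
  endloop
 endfacet
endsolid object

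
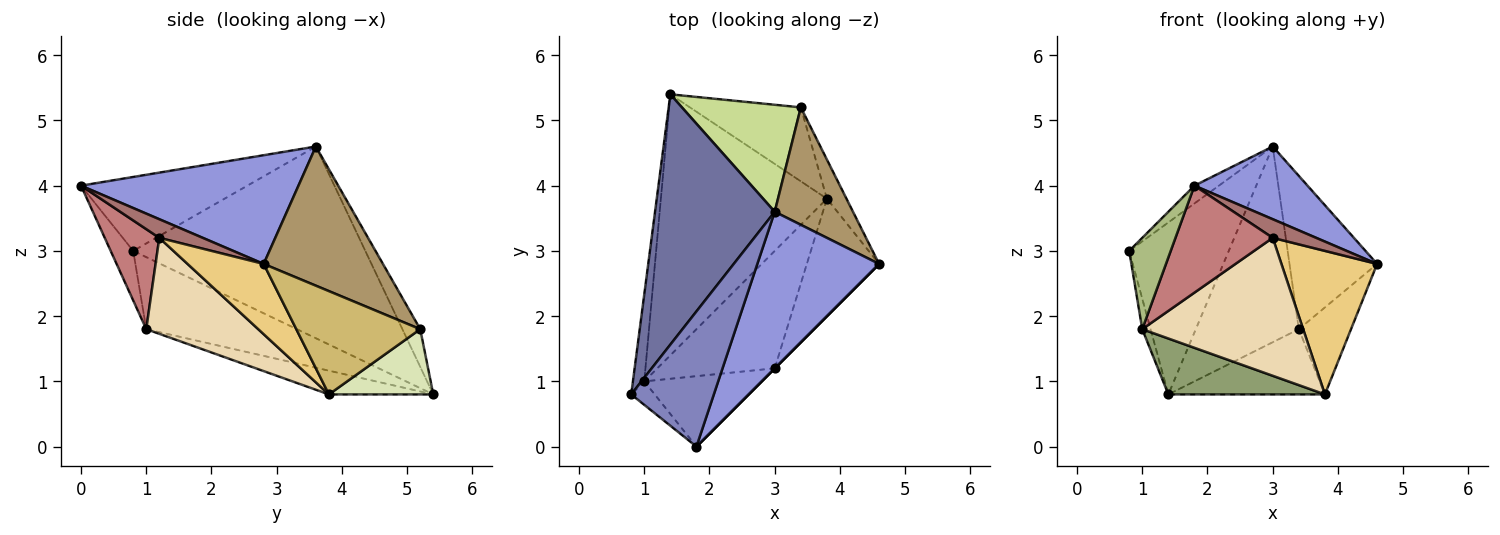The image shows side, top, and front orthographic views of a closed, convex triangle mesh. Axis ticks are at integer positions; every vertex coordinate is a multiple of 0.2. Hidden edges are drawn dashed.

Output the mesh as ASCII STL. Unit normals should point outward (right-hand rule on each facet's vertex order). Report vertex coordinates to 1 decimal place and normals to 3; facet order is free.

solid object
 facet normal -0.797 0.342 0.498
  outer loop
   vertex 3.0 3.6 4.6
   vertex 1.4 5.4 0.8
   vertex 0.8 0.8 3.0
  endloop
 endfacet
 facet normal -0.664 0.098 0.742
  outer loop
   vertex 1.8 0.0 4.0
   vertex 3.0 3.6 4.6
   vertex 0.8 0.8 3.0
  endloop
 endfacet
 facet normal 0.629 -0.327 0.705
  outer loop
   vertex 1.8 0.0 4.0
   vertex 4.6 2.8 2.8
   vertex 3.0 3.6 4.6
  endloop
 endfacet
 facet normal -0.986 0.054 -0.155
  outer loop
   vertex 1.0 1.0 1.8
   vertex 0.8 0.8 3.0
   vertex 1.4 5.4 0.8
  endloop
 endfacet
 facet normal -0.138 -0.208 -0.968
  outer loop
   vertex 1.0 1.0 1.8
   vertex 1.4 5.4 0.8
   vertex 3.8 3.8 0.8
  endloop
 endfacet
 facet normal -0.465 -0.857 -0.220
  outer loop
   vertex 1.0 1.0 1.8
   vertex 1.8 0.0 4.0
   vertex 0.8 0.8 3.0
  endloop
 endfacet
 facet normal -0.150 0.867 0.474
  outer loop
   vertex 3.4 5.2 1.8
   vertex 1.4 5.4 0.8
   vertex 3.0 3.6 4.6
  endloop
 endfacet
 facet normal 0.404 0.605 -0.686
  outer loop
   vertex 3.4 5.2 1.8
   vertex 3.8 3.8 0.8
   vertex 1.4 5.4 0.8
  endloop
 endfacet
 facet normal 0.734 0.539 0.413
  outer loop
   vertex 3.4 5.2 1.8
   vertex 3.0 3.6 4.6
   vertex 4.6 2.8 2.8
  endloop
 endfacet
 facet normal 0.908 0.382 -0.172
  outer loop
   vertex 3.4 5.2 1.8
   vertex 4.6 2.8 2.8
   vertex 3.8 3.8 0.8
  endloop
 endfacet
 facet normal 0.524 -0.659 -0.539
  outer loop
   vertex 3.0 1.2 3.2
   vertex 3.8 3.8 0.8
   vertex 4.6 2.8 2.8
  endloop
 endfacet
 facet normal 0.468 -0.673 -0.573
  outer loop
   vertex 3.0 1.2 3.2
   vertex 1.0 1.0 1.8
   vertex 3.8 3.8 0.8
  endloop
 endfacet
 facet normal 0.707 -0.707 0.000
  outer loop
   vertex 3.0 1.2 3.2
   vertex 4.6 2.8 2.8
   vertex 1.8 0.0 4.0
  endloop
 endfacet
 facet normal 0.424 -0.756 -0.498
  outer loop
   vertex 3.0 1.2 3.2
   vertex 1.8 0.0 4.0
   vertex 1.0 1.0 1.8
  endloop
 endfacet
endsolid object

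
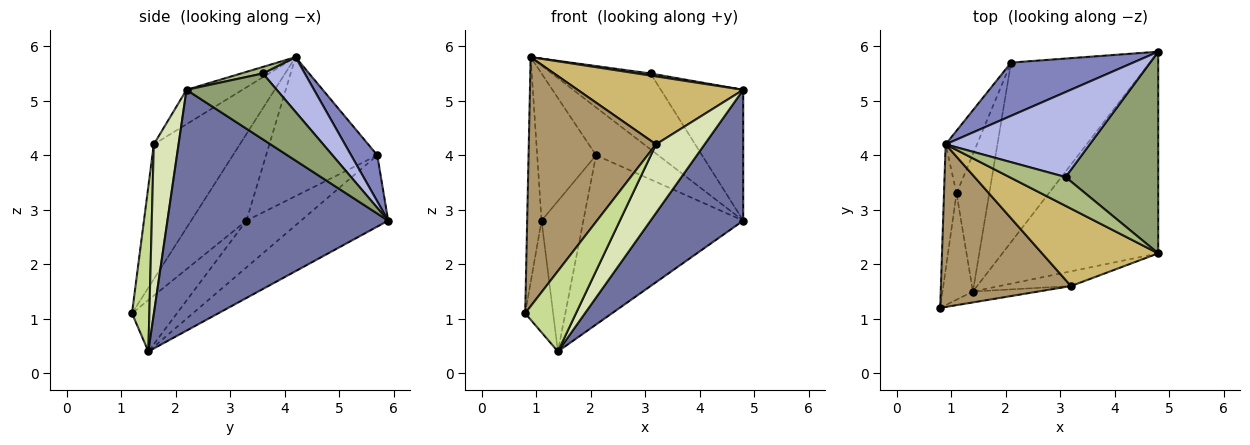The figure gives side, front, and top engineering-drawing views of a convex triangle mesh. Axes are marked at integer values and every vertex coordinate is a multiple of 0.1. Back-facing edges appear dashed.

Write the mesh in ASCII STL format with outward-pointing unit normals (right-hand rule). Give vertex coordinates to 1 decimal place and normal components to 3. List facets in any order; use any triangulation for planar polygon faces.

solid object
 facet normal 0.792 -0.332 -0.512
  outer loop
   vertex 4.8 2.2 5.2
   vertex 1.4 1.5 0.4
   vertex 4.8 5.9 2.8
  endloop
 endfacet
 facet normal 0.271 0.643 0.716
  outer loop
   vertex 2.1 5.7 4.0
   vertex 0.9 4.2 5.8
   vertex 4.8 5.9 2.8
  endloop
 endfacet
 facet normal -0.350 0.643 -0.681
  outer loop
   vertex 2.1 5.7 4.0
   vertex 4.8 5.9 2.8
   vertex 1.4 1.5 0.4
  endloop
 endfacet
 facet normal 0.273 0.641 0.718
  outer loop
   vertex 3.1 3.6 5.5
   vertex 4.8 5.9 2.8
   vertex 0.9 4.2 5.8
  endloop
 endfacet
 facet normal 0.512 0.467 0.721
  outer loop
   vertex 3.1 3.6 5.5
   vertex 4.8 2.2 5.2
   vertex 4.8 5.9 2.8
  endloop
 endfacet
 facet normal 0.115 -0.072 0.991
  outer loop
   vertex 3.1 3.6 5.5
   vertex 0.9 4.2 5.8
   vertex 4.8 2.2 5.2
  endloop
 endfacet
 facet normal 0.321 -0.939 -0.127
  outer loop
   vertex 3.2 1.6 4.2
   vertex 0.8 1.2 1.1
   vertex 1.4 1.5 0.4
  endloop
 endfacet
 facet normal 0.446 -0.875 -0.188
  outer loop
   vertex 3.2 1.6 4.2
   vertex 1.4 1.5 0.4
   vertex 4.8 2.2 5.2
  endloop
 endfacet
 facet normal -0.493 -0.729 0.476
  outer loop
   vertex 3.2 1.6 4.2
   vertex 0.9 4.2 5.8
   vertex 0.8 1.2 1.1
  endloop
 endfacet
 facet normal -0.217 -0.644 0.734
  outer loop
   vertex 3.2 1.6 4.2
   vertex 4.8 2.2 5.2
   vertex 0.9 4.2 5.8
  endloop
 endfacet
 facet normal -0.759 0.472 -0.449
  outer loop
   vertex 1.1 3.3 2.8
   vertex 1.4 1.5 0.4
   vertex 0.8 1.2 1.1
  endloop
 endfacet
 facet normal -0.694 0.532 -0.486
  outer loop
   vertex 1.1 3.3 2.8
   vertex 2.1 5.7 4.0
   vertex 1.4 1.5 0.4
  endloop
 endfacet
 facet normal -0.958 0.249 -0.139
  outer loop
   vertex 1.1 3.3 2.8
   vertex 0.8 1.2 1.1
   vertex 0.9 4.2 5.8
  endloop
 endfacet
 facet normal -0.867 0.459 -0.195
  outer loop
   vertex 1.1 3.3 2.8
   vertex 0.9 4.2 5.8
   vertex 2.1 5.7 4.0
  endloop
 endfacet
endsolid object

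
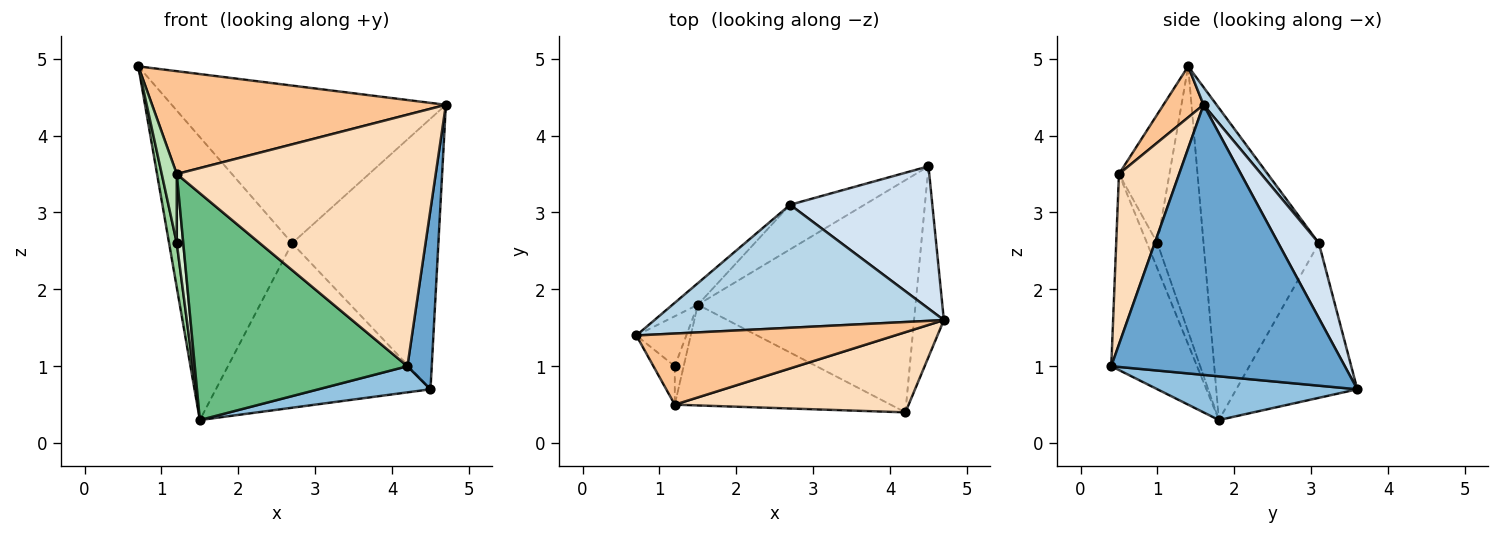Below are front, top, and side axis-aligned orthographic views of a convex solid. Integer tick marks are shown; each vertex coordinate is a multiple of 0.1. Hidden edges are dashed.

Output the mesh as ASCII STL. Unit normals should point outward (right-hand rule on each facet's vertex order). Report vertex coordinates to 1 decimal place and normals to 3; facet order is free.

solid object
 facet normal 0.989 -0.103 -0.109
  outer loop
   vertex 4.2 0.4 1.0
   vertex 4.5 3.6 0.7
   vertex 4.7 1.6 4.4
  endloop
 endfacet
 facet normal 0.196 -0.110 -0.974
  outer loop
   vertex 1.5 1.8 0.3
   vertex 4.5 3.6 0.7
   vertex 4.2 0.4 1.0
  endloop
 endfacet
 facet normal 0.037 0.788 0.615
  outer loop
   vertex 2.7 3.1 2.6
   vertex 0.7 1.4 4.9
   vertex 4.7 1.6 4.4
  endloop
 endfacet
 facet normal 0.238 0.860 0.452
  outer loop
   vertex 2.7 3.1 2.6
   vertex 4.7 1.6 4.4
   vertex 4.5 3.6 0.7
  endloop
 endfacet
 facet normal -0.683 0.728 -0.055
  outer loop
   vertex 2.7 3.1 2.6
   vertex 1.5 1.8 0.3
   vertex 0.7 1.4 4.9
  endloop
 endfacet
 facet normal -0.478 0.848 -0.230
  outer loop
   vertex 2.7 3.1 2.6
   vertex 4.5 3.6 0.7
   vertex 1.5 1.8 0.3
  endloop
 endfacet
 facet normal 0.112 -0.817 0.565
  outer loop
   vertex 1.2 0.5 3.5
   vertex 4.7 1.6 4.4
   vertex 0.7 1.4 4.9
  endloop
 endfacet
 facet normal 0.216 -0.930 0.297
  outer loop
   vertex 1.2 0.5 3.5
   vertex 4.2 0.4 1.0
   vertex 4.7 1.6 4.4
  endloop
 endfacet
 facet normal -0.346 -0.858 -0.381
  outer loop
   vertex 1.2 0.5 3.5
   vertex 1.5 1.8 0.3
   vertex 4.2 0.4 1.0
  endloop
 endfacet
 facet normal -0.970 -0.162 -0.183
  outer loop
   vertex 1.2 1.0 2.6
   vertex 0.7 1.4 4.9
   vertex 1.5 1.8 0.3
  endloop
 endfacet
 facet normal -0.947 -0.282 -0.157
  outer loop
   vertex 1.2 1.0 2.6
   vertex 1.2 0.5 3.5
   vertex 0.7 1.4 4.9
  endloop
 endfacet
 facet normal -0.812 -0.510 -0.283
  outer loop
   vertex 1.2 1.0 2.6
   vertex 1.5 1.8 0.3
   vertex 1.2 0.5 3.5
  endloop
 endfacet
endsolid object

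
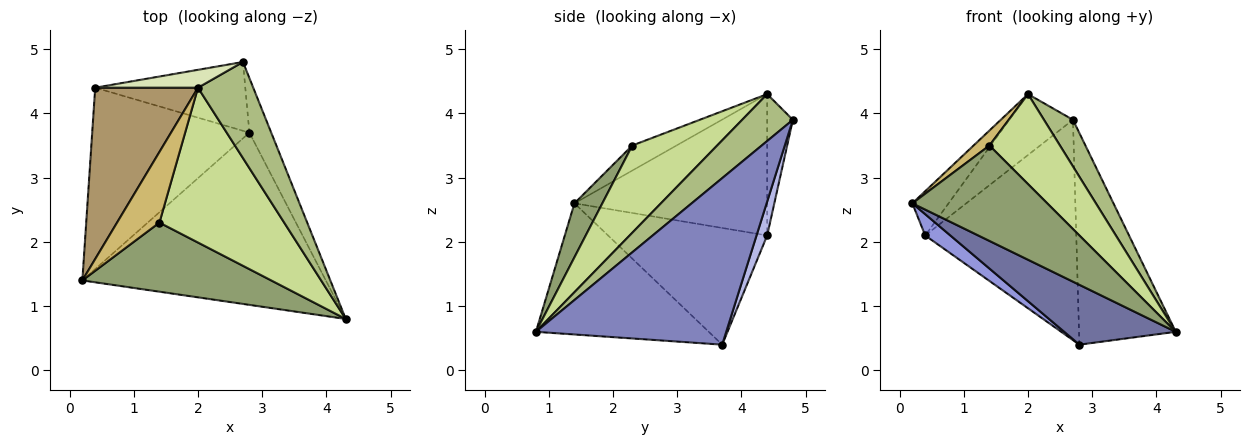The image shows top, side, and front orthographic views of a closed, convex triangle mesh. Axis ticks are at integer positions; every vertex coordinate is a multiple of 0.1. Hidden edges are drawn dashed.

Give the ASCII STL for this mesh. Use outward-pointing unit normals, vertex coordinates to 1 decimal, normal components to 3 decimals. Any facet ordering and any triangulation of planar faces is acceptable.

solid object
 facet normal -0.453 -0.293 -0.842
  outer loop
   vertex 2.8 3.7 0.4
   vertex 4.3 0.8 0.6
   vertex 0.2 1.4 2.6
  endloop
 endfacet
 facet normal 0.885 0.450 -0.116
  outer loop
   vertex 2.8 3.7 0.4
   vertex 2.7 4.8 3.9
   vertex 4.3 0.8 0.6
  endloop
 endfacet
 facet normal -0.594 -0.094 -0.799
  outer loop
   vertex 0.4 4.4 2.1
   vertex 2.8 3.7 0.4
   vertex 0.2 1.4 2.6
  endloop
 endfacet
 facet normal 0.067 0.952 -0.297
  outer loop
   vertex 0.4 4.4 2.1
   vertex 2.7 4.8 3.9
   vertex 2.8 3.7 0.4
  endloop
 endfacet
 facet normal 0.165 -0.799 0.578
  outer loop
   vertex 1.4 2.3 3.5
   vertex 0.2 1.4 2.6
   vertex 4.3 0.8 0.6
  endloop
 endfacet
 facet normal 0.607 -0.347 0.715
  outer loop
   vertex 2.0 4.4 4.3
   vertex 4.3 0.8 0.6
   vertex 2.7 4.8 3.9
  endloop
 endfacet
 facet normal 0.518 -0.430 0.740
  outer loop
   vertex 2.0 4.4 4.3
   vertex 1.4 2.3 3.5
   vertex 4.3 0.8 0.6
  endloop
 endfacet
 facet normal -0.361 0.895 0.263
  outer loop
   vertex 2.0 4.4 4.3
   vertex 2.7 4.8 3.9
   vertex 0.4 4.4 2.1
  endloop
 endfacet
 facet normal -0.800 0.150 0.581
  outer loop
   vertex 2.0 4.4 4.3
   vertex 0.4 4.4 2.1
   vertex 0.2 1.4 2.6
  endloop
 endfacet
 facet normal -0.500 -0.180 0.847
  outer loop
   vertex 2.0 4.4 4.3
   vertex 0.2 1.4 2.6
   vertex 1.4 2.3 3.5
  endloop
 endfacet
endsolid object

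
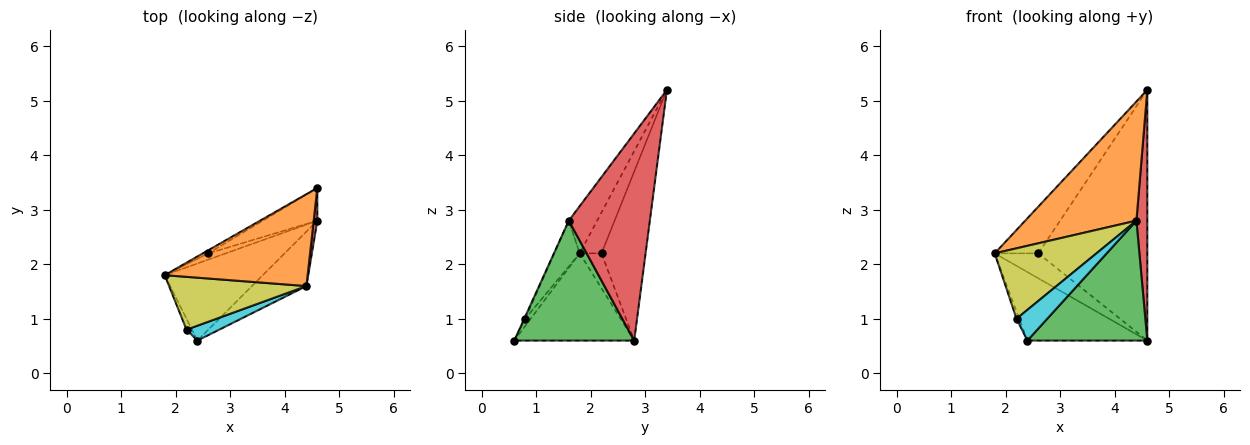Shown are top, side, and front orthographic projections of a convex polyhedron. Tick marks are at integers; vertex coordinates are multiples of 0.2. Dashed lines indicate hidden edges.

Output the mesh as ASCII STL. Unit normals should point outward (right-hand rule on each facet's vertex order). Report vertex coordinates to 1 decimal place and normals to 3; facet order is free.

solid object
 facet normal -0.553 0.553 -0.623
  outer loop
   vertex 2.4 0.6 0.6
   vertex 1.8 1.8 2.2
   vertex 4.6 2.8 0.6
  endloop
 endfacet
 facet normal -0.198 -0.776 0.599
  outer loop
   vertex 4.4 1.6 2.8
   vertex 4.6 3.4 5.2
   vertex 1.8 1.8 2.2
  endloop
 endfacet
 facet normal 0.673 -0.673 -0.306
  outer loop
   vertex 4.4 1.6 2.8
   vertex 2.4 0.6 0.6
   vertex 4.6 2.8 0.6
  endloop
 endfacet
 facet normal 0.991 -0.133 0.017
  outer loop
   vertex 4.4 1.6 2.8
   vertex 4.6 2.8 0.6
   vertex 4.6 3.4 5.2
  endloop
 endfacet
 facet normal -0.436 0.873 -0.218
  outer loop
   vertex 2.6 2.2 2.2
   vertex 4.6 2.8 0.6
   vertex 1.8 1.8 2.2
  endloop
 endfacet
 facet normal -0.446 0.893 -0.060
  outer loop
   vertex 2.6 2.2 2.2
   vertex 1.8 1.8 2.2
   vertex 4.6 3.4 5.2
  endloop
 endfacet
 facet normal -0.372 0.920 -0.120
  outer loop
   vertex 2.6 2.2 2.2
   vertex 4.6 3.4 5.2
   vertex 4.6 2.8 0.6
  endloop
 endfacet
 facet normal -0.743 0.371 -0.557
  outer loop
   vertex 2.2 0.8 1.0
   vertex 1.8 1.8 2.2
   vertex 2.4 0.6 0.6
  endloop
 endfacet
 facet normal -0.196 -0.784 0.588
  outer loop
   vertex 2.2 0.8 1.0
   vertex 4.4 1.6 2.8
   vertex 1.8 1.8 2.2
  endloop
 endfacet
 facet normal -0.029 -0.900 0.435
  outer loop
   vertex 2.2 0.8 1.0
   vertex 2.4 0.6 0.6
   vertex 4.4 1.6 2.8
  endloop
 endfacet
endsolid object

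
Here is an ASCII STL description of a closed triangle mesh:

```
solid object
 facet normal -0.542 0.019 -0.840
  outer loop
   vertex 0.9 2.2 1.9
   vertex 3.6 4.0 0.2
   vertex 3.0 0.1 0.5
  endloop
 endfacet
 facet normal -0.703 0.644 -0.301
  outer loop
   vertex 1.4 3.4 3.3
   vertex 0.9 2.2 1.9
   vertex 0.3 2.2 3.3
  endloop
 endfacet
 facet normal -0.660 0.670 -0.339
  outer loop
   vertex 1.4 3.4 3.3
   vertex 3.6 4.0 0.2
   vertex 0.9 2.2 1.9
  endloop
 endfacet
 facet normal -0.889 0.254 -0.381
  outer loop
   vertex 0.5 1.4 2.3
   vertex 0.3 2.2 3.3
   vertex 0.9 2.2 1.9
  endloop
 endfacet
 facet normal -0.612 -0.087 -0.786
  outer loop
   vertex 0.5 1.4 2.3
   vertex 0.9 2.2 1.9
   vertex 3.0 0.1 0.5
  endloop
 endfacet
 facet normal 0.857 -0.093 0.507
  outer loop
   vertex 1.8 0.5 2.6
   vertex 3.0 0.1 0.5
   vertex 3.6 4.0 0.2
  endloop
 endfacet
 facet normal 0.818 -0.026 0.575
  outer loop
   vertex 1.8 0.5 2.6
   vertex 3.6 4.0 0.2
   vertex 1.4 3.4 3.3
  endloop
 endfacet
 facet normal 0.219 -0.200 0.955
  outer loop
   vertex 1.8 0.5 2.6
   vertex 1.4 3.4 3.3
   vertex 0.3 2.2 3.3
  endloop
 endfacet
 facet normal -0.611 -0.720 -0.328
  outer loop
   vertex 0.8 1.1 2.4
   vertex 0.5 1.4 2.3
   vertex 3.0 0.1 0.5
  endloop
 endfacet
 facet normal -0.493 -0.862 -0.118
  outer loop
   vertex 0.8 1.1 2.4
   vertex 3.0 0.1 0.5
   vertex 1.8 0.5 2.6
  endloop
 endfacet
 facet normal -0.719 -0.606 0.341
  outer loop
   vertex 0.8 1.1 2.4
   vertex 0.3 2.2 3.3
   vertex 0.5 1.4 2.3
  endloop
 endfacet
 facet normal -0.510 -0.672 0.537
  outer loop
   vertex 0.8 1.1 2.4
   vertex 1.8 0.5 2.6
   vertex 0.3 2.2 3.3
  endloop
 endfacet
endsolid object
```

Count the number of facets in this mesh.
12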